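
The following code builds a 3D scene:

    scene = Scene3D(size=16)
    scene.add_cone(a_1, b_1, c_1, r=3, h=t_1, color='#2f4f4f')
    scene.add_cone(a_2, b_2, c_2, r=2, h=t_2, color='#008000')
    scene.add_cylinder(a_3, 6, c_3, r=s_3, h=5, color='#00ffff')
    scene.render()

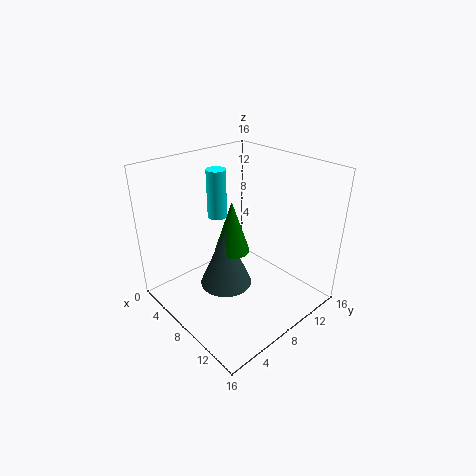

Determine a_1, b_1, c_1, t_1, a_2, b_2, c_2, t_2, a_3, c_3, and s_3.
a_1 = 7; b_1 = 7; c_1 = 2; t_1 = 7; a_2 = 7; b_2 = 8; c_2 = 6; t_2 = 6; a_3 = 7; c_3 = 11; s_3 = 1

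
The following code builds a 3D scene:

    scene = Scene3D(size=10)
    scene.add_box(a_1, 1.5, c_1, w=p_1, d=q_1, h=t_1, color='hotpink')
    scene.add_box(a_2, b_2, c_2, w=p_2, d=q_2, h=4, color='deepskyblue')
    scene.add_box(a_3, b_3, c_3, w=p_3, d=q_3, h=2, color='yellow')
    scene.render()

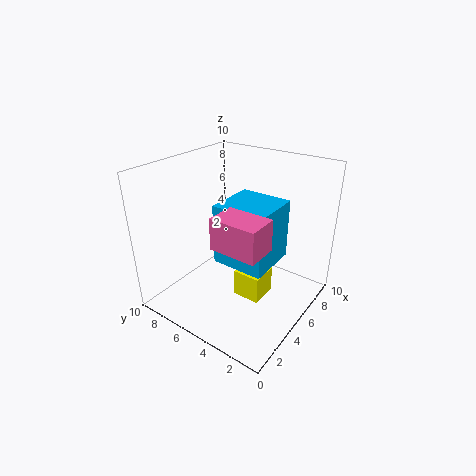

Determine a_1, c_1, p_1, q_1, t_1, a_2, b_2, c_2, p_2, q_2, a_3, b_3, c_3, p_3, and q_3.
a_1 = 1.5, c_1 = 6, p_1 = 2, q_1 = 3, t_1 = 2, a_2 = 3, b_2 = 2, c_2 = 4, p_2 = 3.5, q_2 = 3.5, a_3 = 4.5, b_3 = 3, c_3 = 0.5, p_3 = 2, q_3 = 2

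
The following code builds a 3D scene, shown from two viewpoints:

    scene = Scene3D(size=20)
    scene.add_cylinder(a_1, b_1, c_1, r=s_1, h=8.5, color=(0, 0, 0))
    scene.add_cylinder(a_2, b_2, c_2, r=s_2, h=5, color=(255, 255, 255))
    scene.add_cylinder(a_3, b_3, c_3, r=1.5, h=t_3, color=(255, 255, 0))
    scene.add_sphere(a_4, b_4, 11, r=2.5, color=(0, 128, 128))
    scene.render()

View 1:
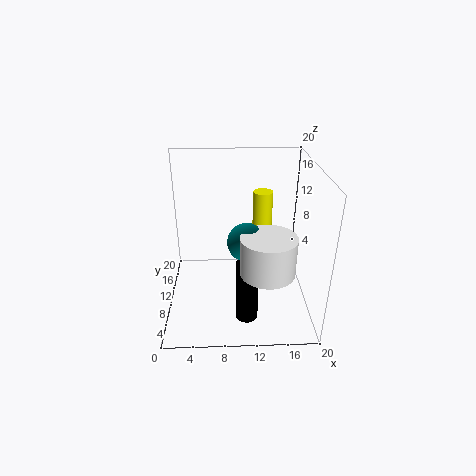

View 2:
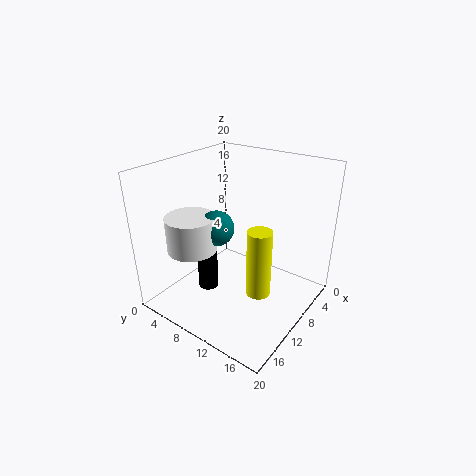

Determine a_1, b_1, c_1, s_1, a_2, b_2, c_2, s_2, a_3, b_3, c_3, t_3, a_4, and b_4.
a_1 = 11
b_1 = 5
c_1 = 0.5
s_1 = 1.5
a_2 = 13.5
b_2 = 4.5
c_2 = 8
s_2 = 3.5
a_3 = 14
b_3 = 16
c_3 = 6
t_3 = 8.5
a_4 = 11
b_4 = 7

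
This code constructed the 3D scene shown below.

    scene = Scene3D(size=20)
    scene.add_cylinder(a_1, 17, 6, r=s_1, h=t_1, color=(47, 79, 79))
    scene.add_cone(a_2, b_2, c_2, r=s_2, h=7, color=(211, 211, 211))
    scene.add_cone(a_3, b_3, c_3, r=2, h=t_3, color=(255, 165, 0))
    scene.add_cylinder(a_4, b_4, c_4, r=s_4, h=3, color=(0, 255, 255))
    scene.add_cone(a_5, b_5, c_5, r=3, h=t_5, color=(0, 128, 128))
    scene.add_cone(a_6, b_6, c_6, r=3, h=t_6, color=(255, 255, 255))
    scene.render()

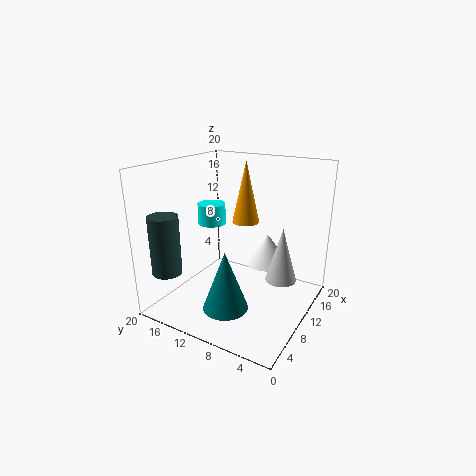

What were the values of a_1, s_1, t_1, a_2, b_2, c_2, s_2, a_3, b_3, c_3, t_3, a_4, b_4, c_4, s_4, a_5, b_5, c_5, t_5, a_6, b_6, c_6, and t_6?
a_1 = 3, s_1 = 2, t_1 = 8, a_2 = 9, b_2 = 3, c_2 = 6, s_2 = 2, a_3 = 14, b_3 = 11, c_3 = 11, t_3 = 9, a_4 = 11, b_4 = 15, c_4 = 11, s_4 = 2, a_5 = 5, b_5 = 9, c_5 = 2, t_5 = 8, a_6 = 11, b_6 = 6, c_6 = 7, t_6 = 4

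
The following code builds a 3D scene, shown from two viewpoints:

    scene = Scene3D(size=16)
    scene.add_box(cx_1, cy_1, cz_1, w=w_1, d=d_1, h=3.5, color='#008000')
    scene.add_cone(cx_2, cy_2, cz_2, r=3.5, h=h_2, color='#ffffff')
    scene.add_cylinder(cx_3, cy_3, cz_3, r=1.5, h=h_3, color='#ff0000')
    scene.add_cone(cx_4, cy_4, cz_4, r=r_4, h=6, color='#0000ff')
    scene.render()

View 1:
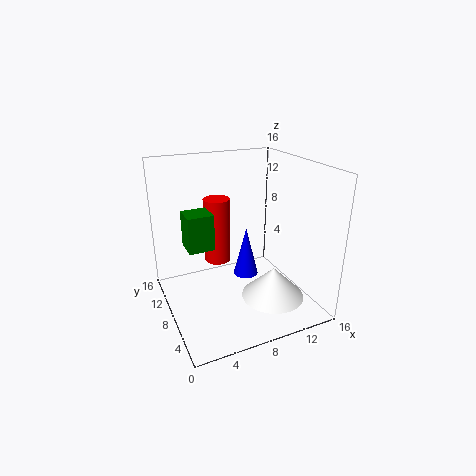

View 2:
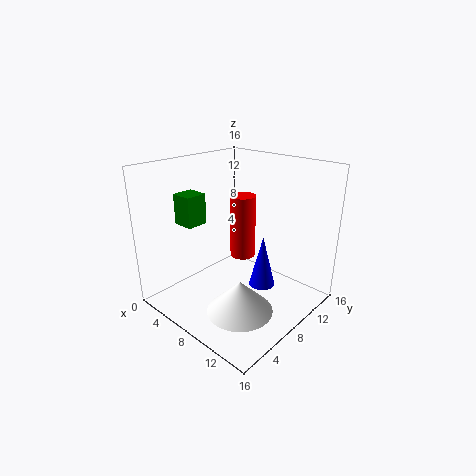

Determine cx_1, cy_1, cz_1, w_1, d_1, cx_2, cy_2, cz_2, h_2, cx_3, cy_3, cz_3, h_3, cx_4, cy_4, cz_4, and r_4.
cx_1 = 1.5, cy_1 = 4.5, cz_1 = 9, w_1 = 2.5, d_1 = 2.5, cx_2 = 11, cy_2 = 5, cz_2 = 1.5, h_2 = 3.5, cx_3 = 6.5, cy_3 = 10.5, cz_3 = 4.5, h_3 = 7.5, cx_4 = 10, cy_4 = 10, cz_4 = 2, r_4 = 1.5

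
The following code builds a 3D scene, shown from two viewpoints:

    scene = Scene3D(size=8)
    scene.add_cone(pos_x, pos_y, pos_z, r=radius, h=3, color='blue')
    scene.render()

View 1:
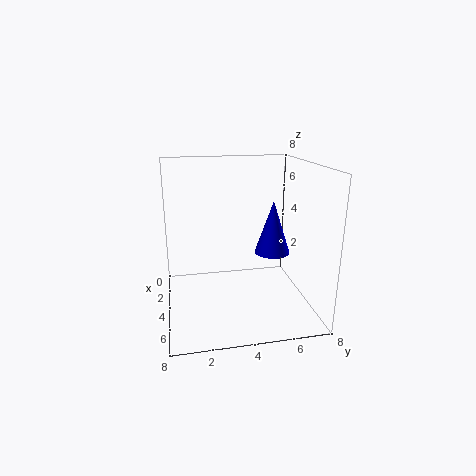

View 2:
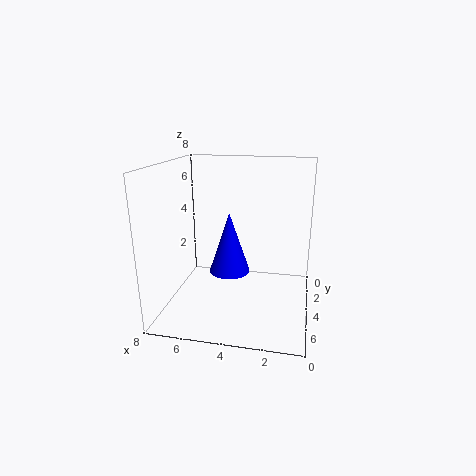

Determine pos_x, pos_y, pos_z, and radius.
pos_x = 4, pos_y = 6, pos_z = 3, radius = 1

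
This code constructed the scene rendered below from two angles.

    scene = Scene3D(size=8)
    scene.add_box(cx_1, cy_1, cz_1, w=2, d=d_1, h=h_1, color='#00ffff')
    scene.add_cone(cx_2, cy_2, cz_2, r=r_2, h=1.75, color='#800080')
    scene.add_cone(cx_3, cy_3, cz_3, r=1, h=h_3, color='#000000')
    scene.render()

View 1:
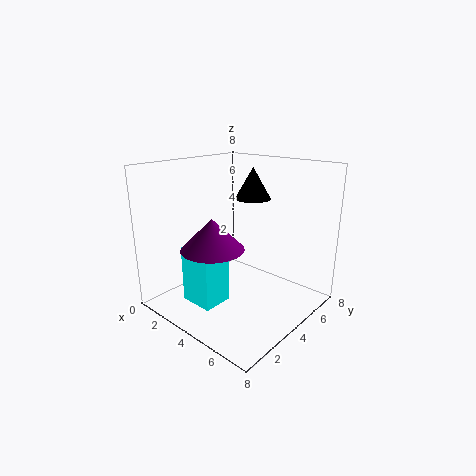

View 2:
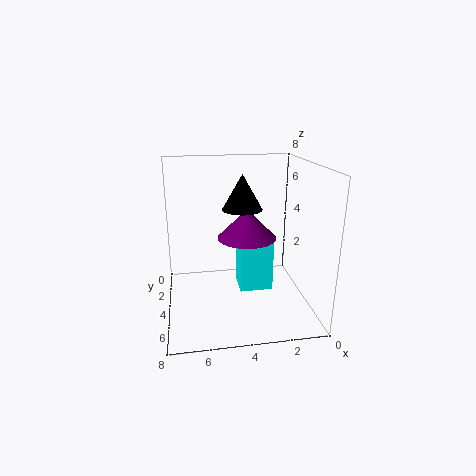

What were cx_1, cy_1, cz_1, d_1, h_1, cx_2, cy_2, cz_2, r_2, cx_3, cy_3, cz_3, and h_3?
cx_1 = 1.75; cy_1 = 1.75; cz_1 = 0.25; d_1 = 1.75; h_1 = 3.25; cx_2 = 3.25; cy_2 = 2.75; cz_2 = 3.5; r_2 = 1.75; cx_3 = 4; cy_3 = 5.25; cz_3 = 6; h_3 = 1.75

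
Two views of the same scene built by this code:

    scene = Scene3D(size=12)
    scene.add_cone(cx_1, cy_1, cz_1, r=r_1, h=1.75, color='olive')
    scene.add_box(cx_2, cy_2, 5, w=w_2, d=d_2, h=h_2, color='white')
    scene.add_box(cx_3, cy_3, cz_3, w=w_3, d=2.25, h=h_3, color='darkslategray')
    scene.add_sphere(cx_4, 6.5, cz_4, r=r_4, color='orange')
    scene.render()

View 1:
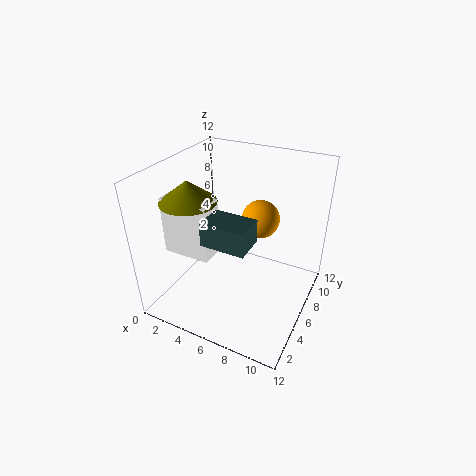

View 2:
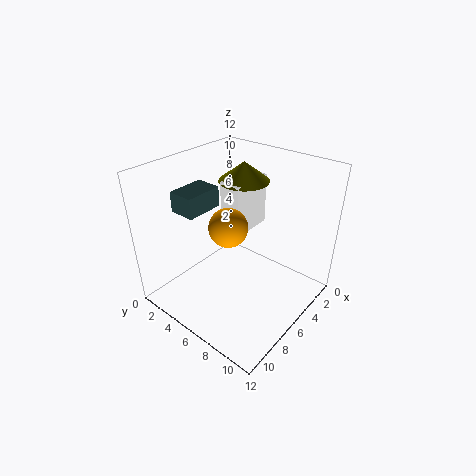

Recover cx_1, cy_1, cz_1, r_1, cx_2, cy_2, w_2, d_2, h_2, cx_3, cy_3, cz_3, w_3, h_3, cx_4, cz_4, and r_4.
cx_1 = 2.75
cy_1 = 4
cz_1 = 9.5
r_1 = 2.25
cx_2 = 0.75
cy_2 = 3
w_2 = 4
d_2 = 2
h_2 = 4.75
cx_3 = 5.5
cy_3 = 1.25
cz_3 = 8
w_3 = 3.25
h_3 = 1.75
cx_4 = 7.75
cz_4 = 8
r_4 = 1.5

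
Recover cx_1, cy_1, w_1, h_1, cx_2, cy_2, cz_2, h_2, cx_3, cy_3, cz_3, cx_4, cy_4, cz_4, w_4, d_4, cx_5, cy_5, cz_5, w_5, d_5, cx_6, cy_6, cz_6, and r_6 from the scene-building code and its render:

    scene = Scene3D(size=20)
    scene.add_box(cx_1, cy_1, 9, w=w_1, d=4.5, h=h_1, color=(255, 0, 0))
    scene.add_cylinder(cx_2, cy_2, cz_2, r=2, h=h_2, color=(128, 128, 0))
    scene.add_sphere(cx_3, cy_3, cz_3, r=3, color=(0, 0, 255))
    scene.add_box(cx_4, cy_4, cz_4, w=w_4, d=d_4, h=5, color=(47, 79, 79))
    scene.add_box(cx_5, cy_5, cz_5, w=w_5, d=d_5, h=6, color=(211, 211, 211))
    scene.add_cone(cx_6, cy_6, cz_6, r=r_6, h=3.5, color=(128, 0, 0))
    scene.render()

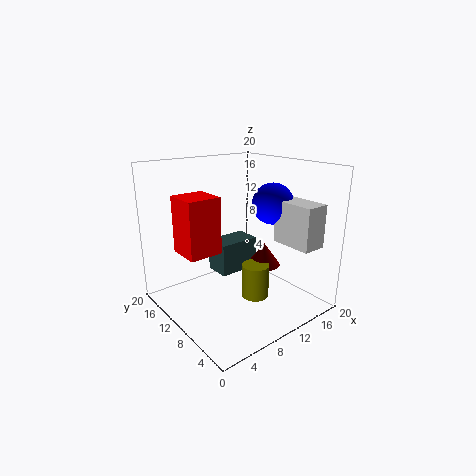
cx_1 = 2, cy_1 = 9, w_1 = 4.5, h_1 = 7.5, cx_2 = 12.5, cy_2 = 9, cz_2 = 0.5, h_2 = 5, cx_3 = 16, cy_3 = 9.5, cz_3 = 14, cx_4 = 10, cy_4 = 13.5, cz_4 = 2.5, w_4 = 6.5, d_4 = 4, cx_5 = 15, cy_5 = 2, cz_5 = 9, w_5 = 3.5, d_5 = 6, cx_6 = 15, cy_6 = 10, cz_6 = 4.5, r_6 = 2.5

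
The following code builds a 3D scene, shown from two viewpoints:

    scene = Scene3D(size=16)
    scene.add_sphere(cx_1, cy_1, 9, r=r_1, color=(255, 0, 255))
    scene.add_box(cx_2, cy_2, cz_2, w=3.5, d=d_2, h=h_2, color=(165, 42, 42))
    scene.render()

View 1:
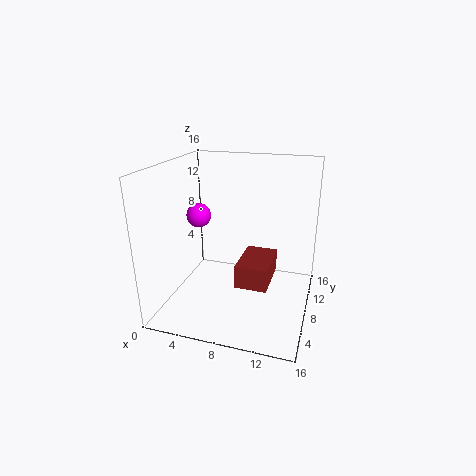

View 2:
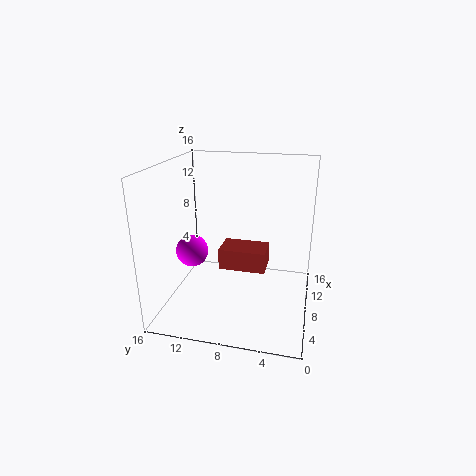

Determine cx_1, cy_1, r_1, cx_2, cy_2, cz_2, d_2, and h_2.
cx_1 = 2; cy_1 = 11; r_1 = 1.5; cx_2 = 8.5; cy_2 = 5; cz_2 = 3.5; d_2 = 5.5; h_2 = 2.5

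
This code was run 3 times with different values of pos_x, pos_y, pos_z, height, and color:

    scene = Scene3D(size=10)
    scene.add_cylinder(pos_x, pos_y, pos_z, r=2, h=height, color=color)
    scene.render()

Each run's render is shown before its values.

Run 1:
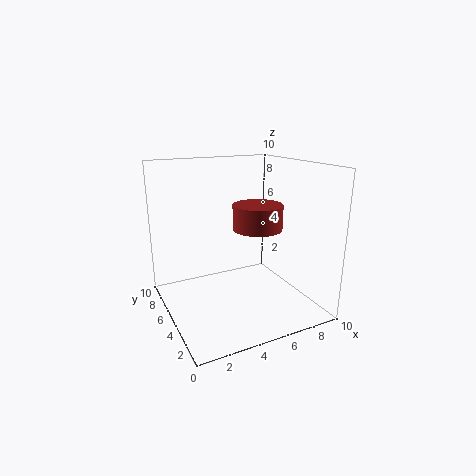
pos_x = 8
pos_y = 7.5
pos_z = 4.5
height = 2
color = 'brown'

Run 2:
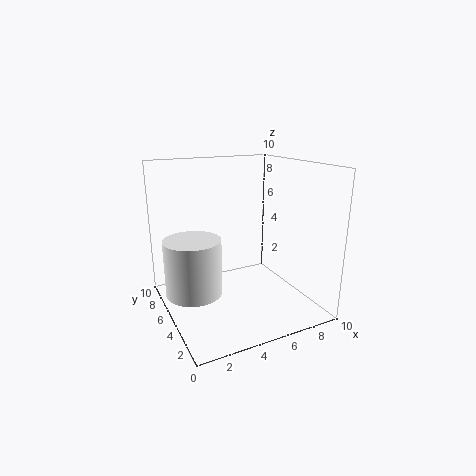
pos_x = 2
pos_y = 6
pos_z = 1
height = 4
color = 'white'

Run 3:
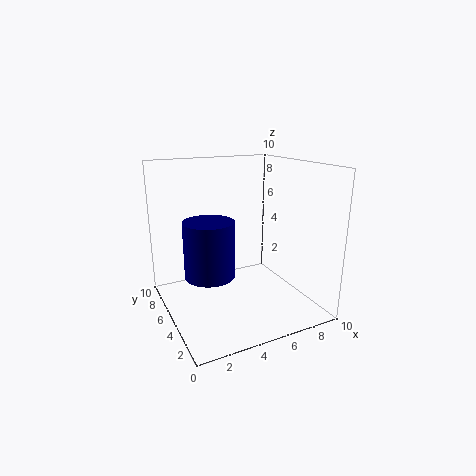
pos_x = 4
pos_y = 8
pos_z = 1
height = 4.5
color = 'navy'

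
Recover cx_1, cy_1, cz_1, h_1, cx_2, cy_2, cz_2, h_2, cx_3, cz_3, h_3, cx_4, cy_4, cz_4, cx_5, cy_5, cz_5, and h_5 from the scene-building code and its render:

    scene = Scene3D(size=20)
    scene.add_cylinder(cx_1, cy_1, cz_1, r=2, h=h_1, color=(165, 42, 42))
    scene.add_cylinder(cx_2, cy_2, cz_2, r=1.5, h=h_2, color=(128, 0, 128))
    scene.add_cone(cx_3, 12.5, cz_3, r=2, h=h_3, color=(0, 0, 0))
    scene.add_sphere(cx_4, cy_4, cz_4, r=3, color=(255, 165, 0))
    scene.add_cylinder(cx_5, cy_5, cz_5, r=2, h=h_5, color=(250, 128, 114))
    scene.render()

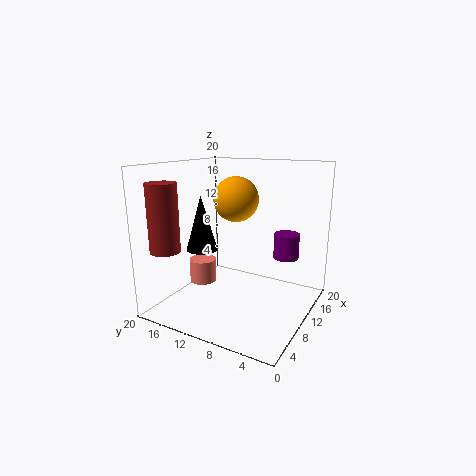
cx_1 = 3; cy_1 = 17; cz_1 = 9; h_1 = 9; cx_2 = 7.5; cy_2 = 2; cz_2 = 9.5; h_2 = 3; cx_3 = 5; cz_3 = 9.5; h_3 = 7; cx_4 = 9.5; cy_4 = 10; cz_4 = 15.5; cx_5 = 10.5; cy_5 = 16.5; cz_5 = 2; h_5 = 3.5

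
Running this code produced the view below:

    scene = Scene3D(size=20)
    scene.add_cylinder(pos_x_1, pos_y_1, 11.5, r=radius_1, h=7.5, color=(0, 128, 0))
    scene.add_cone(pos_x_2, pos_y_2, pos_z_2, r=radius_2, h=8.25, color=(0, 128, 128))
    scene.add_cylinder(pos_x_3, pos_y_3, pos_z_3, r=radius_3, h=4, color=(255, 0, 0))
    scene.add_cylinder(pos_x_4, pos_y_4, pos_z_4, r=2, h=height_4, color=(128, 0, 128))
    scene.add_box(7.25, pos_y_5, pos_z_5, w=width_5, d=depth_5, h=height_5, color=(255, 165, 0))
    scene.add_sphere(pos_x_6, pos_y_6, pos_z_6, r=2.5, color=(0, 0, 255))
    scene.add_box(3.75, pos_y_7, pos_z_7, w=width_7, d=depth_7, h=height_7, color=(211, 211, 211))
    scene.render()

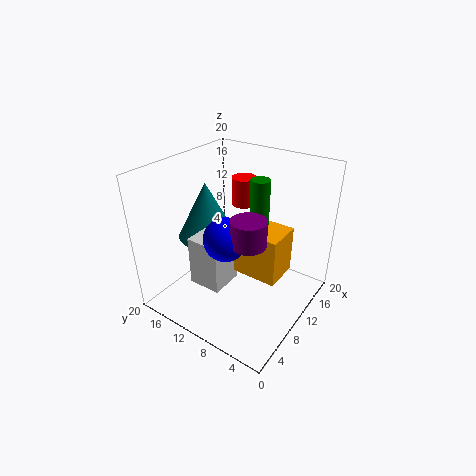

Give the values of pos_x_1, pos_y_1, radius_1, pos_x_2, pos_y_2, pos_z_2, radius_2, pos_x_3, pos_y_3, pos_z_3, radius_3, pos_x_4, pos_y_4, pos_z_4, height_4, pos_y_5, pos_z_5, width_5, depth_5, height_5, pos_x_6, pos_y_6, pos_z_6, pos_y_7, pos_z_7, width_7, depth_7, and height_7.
pos_x_1 = 10.5
pos_y_1 = 7
radius_1 = 1.25
pos_x_2 = 10.25
pos_y_2 = 15.75
pos_z_2 = 8.5
radius_2 = 4.25
pos_x_3 = 14
pos_y_3 = 11.75
pos_z_3 = 13.25
radius_3 = 1.75
pos_x_4 = 3.75
pos_y_4 = 4.25
pos_z_4 = 14.25
height_4 = 3
pos_y_5 = 2.75
pos_z_5 = 6.75
width_5 = 4.75
depth_5 = 6
height_5 = 6.25
pos_x_6 = 3.25
pos_y_6 = 7
pos_z_6 = 14.25
pos_y_7 = 9
pos_z_7 = 5
width_7 = 4.5
depth_7 = 4.5
height_7 = 6.75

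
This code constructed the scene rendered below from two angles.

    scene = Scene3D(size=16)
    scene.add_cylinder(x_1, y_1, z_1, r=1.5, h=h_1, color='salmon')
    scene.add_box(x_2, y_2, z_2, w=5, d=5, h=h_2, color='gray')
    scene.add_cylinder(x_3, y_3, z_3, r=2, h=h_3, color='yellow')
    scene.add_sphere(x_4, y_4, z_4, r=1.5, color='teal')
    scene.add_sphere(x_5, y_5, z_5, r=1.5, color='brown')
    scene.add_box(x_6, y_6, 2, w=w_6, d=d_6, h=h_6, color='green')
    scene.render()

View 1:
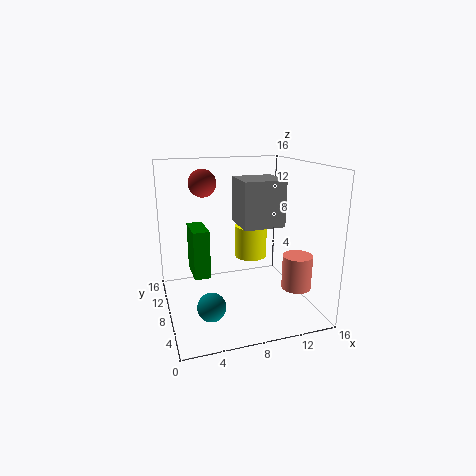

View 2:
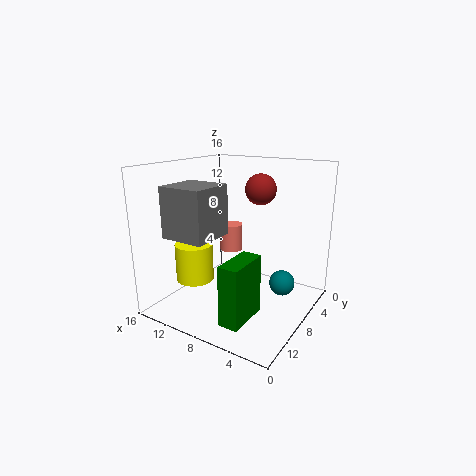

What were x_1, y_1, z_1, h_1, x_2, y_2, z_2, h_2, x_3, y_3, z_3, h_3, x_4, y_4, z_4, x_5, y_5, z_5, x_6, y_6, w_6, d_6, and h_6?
x_1 = 12.5, y_1 = 2.5, z_1 = 4, h_1 = 3.5, x_2 = 9, y_2 = 8.5, z_2 = 8.5, h_2 = 5.5, x_3 = 11, y_3 = 12, z_3 = 4, h_3 = 4, x_4 = 4, y_4 = 4.5, z_4 = 2, x_5 = 4.5, y_5 = 9.5, z_5 = 14, x_6 = 3.5, y_6 = 11, w_6 = 2, d_6 = 4.5, h_6 = 6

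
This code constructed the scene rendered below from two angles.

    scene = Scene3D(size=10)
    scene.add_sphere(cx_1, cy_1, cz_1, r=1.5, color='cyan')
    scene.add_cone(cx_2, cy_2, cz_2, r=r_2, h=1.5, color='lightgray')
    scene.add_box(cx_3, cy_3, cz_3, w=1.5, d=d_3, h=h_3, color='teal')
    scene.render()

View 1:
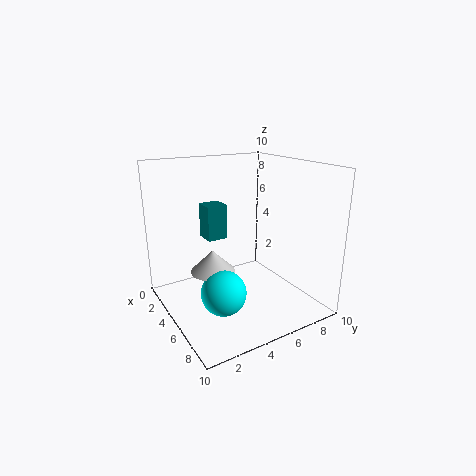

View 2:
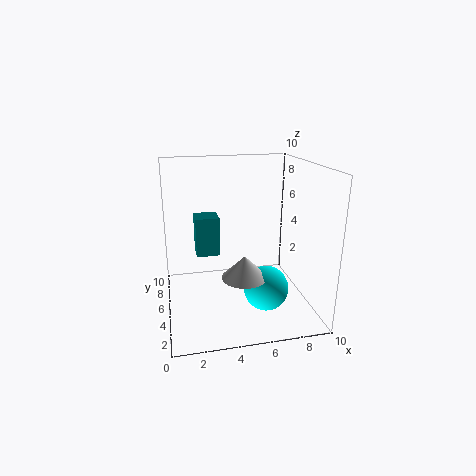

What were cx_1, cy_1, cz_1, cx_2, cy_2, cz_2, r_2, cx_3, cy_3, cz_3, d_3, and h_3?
cx_1 = 6.5; cy_1 = 3; cz_1 = 2; cx_2 = 5; cy_2 = 3; cz_2 = 3; r_2 = 1.5; cx_3 = 2; cy_3 = 3.5; cz_3 = 4.5; d_3 = 1.5; h_3 = 2.5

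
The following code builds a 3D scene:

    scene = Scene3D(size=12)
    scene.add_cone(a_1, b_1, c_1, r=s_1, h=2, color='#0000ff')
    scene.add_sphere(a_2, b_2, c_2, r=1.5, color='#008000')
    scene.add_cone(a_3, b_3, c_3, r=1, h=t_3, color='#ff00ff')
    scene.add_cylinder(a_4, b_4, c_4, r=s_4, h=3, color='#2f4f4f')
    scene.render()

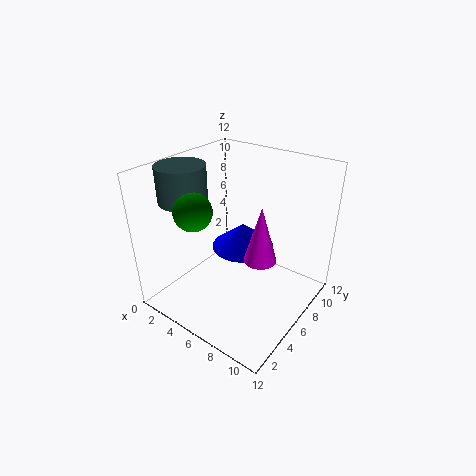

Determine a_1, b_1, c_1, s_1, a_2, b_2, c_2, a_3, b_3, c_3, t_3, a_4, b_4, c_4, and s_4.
a_1 = 6.5, b_1 = 6, c_1 = 5.5, s_1 = 2.5, a_2 = 4, b_2 = 3, c_2 = 9, a_3 = 11, b_3 = 1.5, c_3 = 8.5, t_3 = 3.5, a_4 = 2, b_4 = 4, c_4 = 9, s_4 = 2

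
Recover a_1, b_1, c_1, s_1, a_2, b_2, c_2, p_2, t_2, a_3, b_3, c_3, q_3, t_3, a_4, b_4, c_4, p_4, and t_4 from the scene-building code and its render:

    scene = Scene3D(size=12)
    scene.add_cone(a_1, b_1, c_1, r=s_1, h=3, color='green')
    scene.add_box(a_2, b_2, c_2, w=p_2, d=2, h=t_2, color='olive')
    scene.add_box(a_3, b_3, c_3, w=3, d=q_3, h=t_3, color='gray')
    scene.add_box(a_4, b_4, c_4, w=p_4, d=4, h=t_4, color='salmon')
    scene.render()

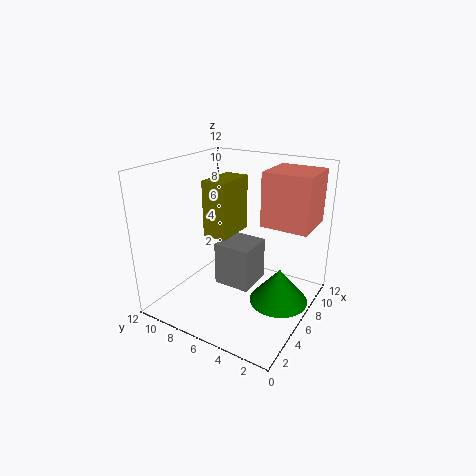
a_1 = 7
b_1 = 2.5
c_1 = 0.5
s_1 = 2.5
a_2 = 4
b_2 = 6
c_2 = 6.5
p_2 = 3.5
t_2 = 4.5
a_3 = 4
b_3 = 4
c_3 = 2.5
q_3 = 3
t_3 = 3.5
a_4 = 7
b_4 = 0.5
c_4 = 7
p_4 = 4
t_4 = 4.5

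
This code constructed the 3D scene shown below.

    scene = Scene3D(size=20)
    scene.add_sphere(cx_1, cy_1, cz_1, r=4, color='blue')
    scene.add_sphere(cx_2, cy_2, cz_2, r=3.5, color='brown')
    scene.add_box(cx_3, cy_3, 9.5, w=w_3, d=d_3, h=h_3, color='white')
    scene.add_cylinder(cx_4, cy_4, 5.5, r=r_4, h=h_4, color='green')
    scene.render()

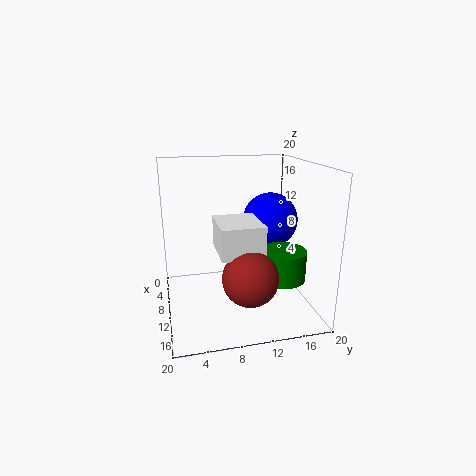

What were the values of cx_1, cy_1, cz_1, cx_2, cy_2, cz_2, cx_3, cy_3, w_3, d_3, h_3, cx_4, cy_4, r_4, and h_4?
cx_1 = 7.5, cy_1 = 15.5, cz_1 = 11.5, cx_2 = 16.5, cy_2 = 10, cz_2 = 7, cx_3 = 10, cy_3 = 6.5, w_3 = 6.5, d_3 = 5.5, h_3 = 4, cx_4 = 14.5, cy_4 = 15, r_4 = 3, h_4 = 4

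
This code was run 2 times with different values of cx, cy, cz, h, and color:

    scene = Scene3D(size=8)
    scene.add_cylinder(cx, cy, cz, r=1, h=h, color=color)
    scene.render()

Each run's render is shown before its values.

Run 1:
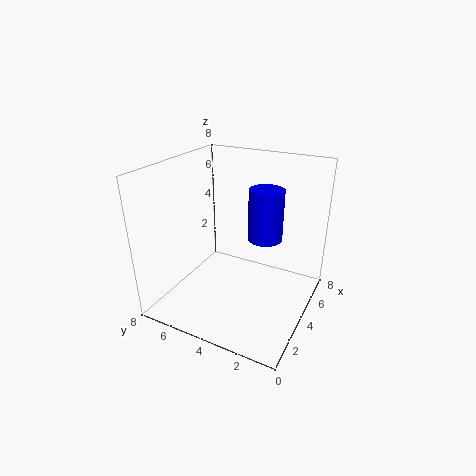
cx = 5.5
cy = 3
cz = 3.5
h = 3
color = 'blue'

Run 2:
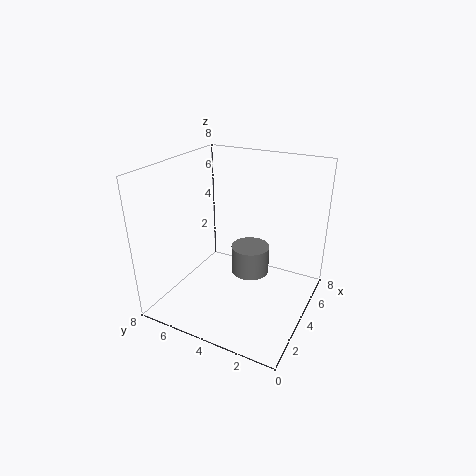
cx = 3.5
cy = 3
cz = 2.5
h = 1.5
color = 'gray'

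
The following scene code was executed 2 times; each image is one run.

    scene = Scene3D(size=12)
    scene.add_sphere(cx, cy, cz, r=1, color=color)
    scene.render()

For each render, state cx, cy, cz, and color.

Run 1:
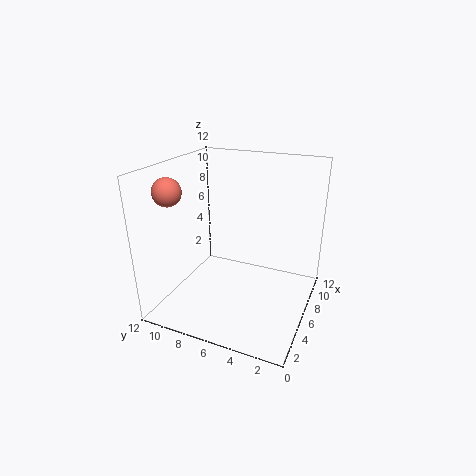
cx = 1
cy = 9
cz = 11
color = 'salmon'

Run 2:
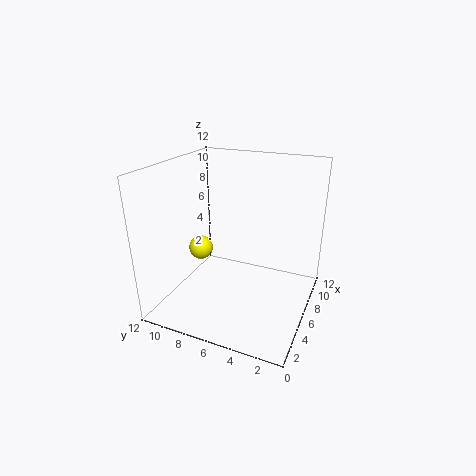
cx = 5
cy = 9
cz = 5
color = 'yellow'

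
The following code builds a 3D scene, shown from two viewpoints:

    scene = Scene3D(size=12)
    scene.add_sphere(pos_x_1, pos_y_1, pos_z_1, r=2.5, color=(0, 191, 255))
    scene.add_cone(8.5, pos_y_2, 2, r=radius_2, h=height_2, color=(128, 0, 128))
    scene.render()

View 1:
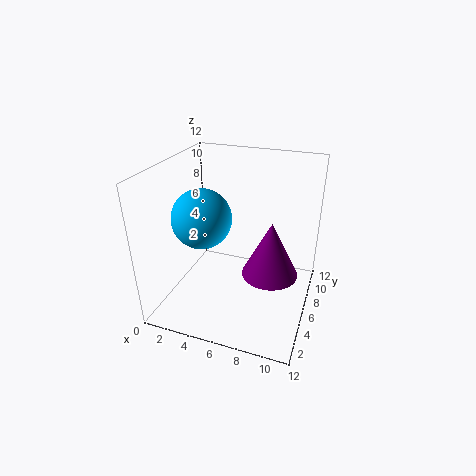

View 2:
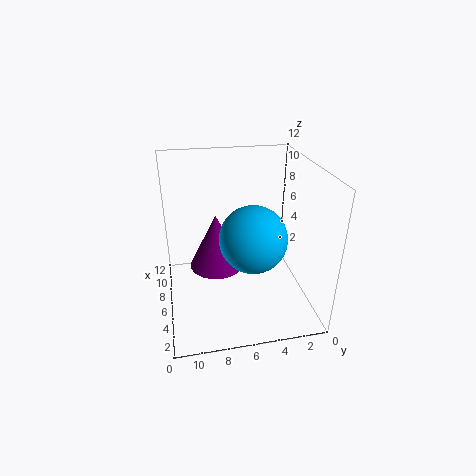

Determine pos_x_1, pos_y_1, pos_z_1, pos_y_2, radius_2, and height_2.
pos_x_1 = 3; pos_y_1 = 5.5; pos_z_1 = 7.5; pos_y_2 = 7.5; radius_2 = 2.5; height_2 = 5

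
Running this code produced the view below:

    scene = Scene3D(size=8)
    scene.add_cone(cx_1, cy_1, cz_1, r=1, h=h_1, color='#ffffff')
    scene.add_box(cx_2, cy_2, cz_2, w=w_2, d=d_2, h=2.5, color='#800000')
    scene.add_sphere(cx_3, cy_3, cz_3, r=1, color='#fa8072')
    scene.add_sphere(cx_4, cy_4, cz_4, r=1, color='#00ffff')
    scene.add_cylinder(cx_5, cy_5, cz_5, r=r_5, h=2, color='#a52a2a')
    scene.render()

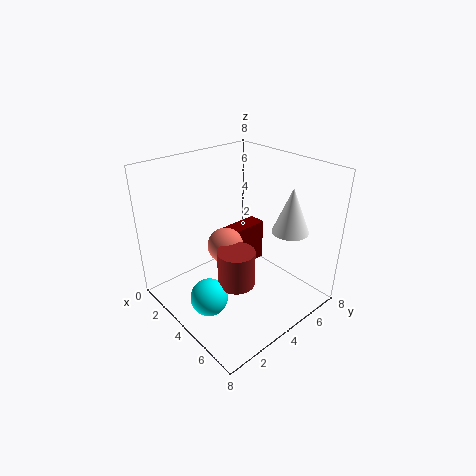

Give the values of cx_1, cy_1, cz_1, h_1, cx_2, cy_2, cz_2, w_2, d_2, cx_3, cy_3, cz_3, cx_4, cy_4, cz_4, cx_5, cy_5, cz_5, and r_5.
cx_1 = 6, cy_1 = 6, cz_1 = 4.5, h_1 = 2.5, cx_2 = 2.5, cy_2 = 4, cz_2 = 1.5, w_2 = 1, d_2 = 2.5, cx_3 = 3.5, cy_3 = 3.5, cz_3 = 3.5, cx_4 = 4.5, cy_4 = 1.5, cz_4 = 1.5, cx_5 = 5, cy_5 = 3, cz_5 = 2, r_5 = 1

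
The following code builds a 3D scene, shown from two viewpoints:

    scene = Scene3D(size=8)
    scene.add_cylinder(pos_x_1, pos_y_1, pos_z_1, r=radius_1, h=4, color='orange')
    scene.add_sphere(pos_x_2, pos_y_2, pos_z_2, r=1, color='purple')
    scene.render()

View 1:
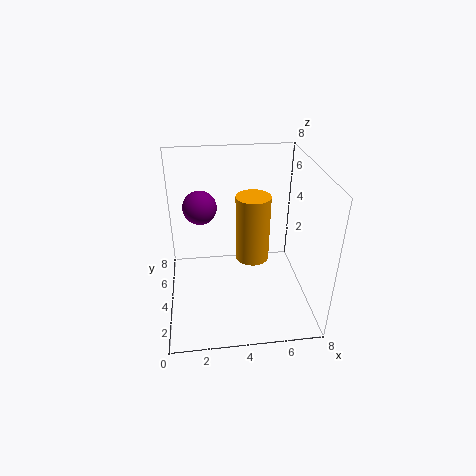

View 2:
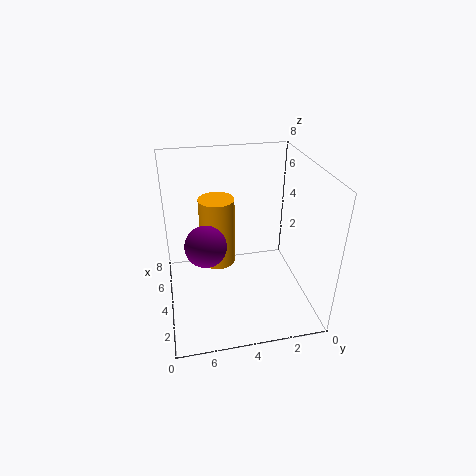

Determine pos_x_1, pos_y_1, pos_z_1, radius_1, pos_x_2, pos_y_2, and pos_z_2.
pos_x_1 = 5; pos_y_1 = 5; pos_z_1 = 2; radius_1 = 1; pos_x_2 = 2; pos_y_2 = 6; pos_z_2 = 5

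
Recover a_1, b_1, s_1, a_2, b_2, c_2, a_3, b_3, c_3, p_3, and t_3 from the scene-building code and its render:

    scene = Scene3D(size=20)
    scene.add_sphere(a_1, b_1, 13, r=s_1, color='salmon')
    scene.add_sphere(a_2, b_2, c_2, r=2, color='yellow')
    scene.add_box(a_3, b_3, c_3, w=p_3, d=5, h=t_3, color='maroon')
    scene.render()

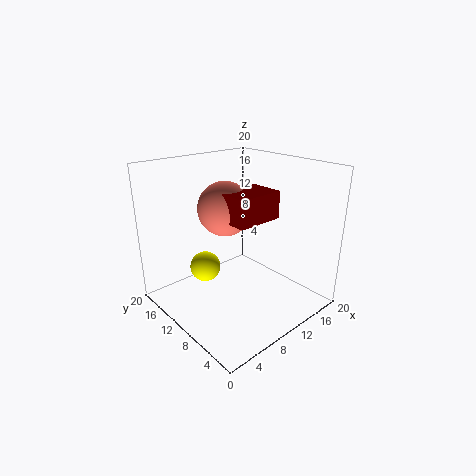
a_1 = 11, b_1 = 14, s_1 = 4, a_2 = 5, b_2 = 11, c_2 = 7, a_3 = 9, b_3 = 8, c_3 = 12, p_3 = 7, t_3 = 4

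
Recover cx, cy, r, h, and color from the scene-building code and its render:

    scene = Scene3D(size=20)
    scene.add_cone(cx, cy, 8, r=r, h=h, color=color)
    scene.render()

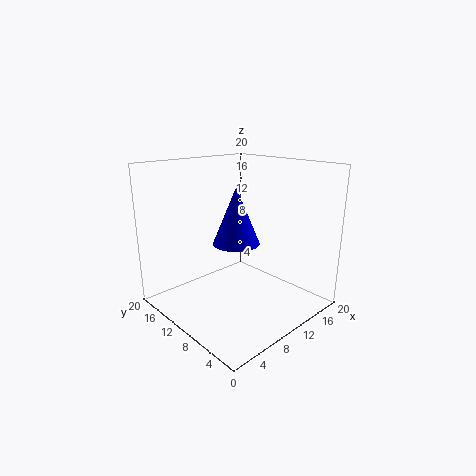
cx = 12
cy = 12.5
r = 3.5
h = 8.5
color = 'blue'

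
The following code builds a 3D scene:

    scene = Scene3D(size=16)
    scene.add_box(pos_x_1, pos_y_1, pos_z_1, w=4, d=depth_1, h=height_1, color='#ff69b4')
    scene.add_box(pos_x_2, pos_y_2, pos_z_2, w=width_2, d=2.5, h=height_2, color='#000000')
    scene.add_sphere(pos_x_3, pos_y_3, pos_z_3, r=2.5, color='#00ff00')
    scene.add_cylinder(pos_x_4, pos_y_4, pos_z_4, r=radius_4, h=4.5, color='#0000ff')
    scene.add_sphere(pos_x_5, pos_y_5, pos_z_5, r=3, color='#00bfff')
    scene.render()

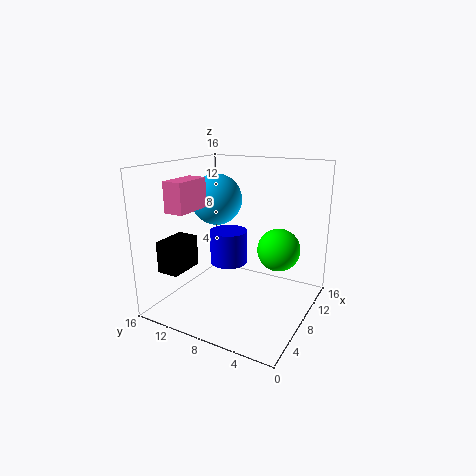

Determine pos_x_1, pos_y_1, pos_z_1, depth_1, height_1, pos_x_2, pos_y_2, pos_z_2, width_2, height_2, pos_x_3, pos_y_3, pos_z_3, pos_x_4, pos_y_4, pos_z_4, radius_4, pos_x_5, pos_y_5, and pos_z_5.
pos_x_1 = 1
pos_y_1 = 10
pos_z_1 = 12
depth_1 = 2
height_1 = 3
pos_x_2 = 2.5
pos_y_2 = 12.5
pos_z_2 = 4.5
width_2 = 4
height_2 = 3.5
pos_x_3 = 11.5
pos_y_3 = 4.5
pos_z_3 = 6
pos_x_4 = 13.5
pos_y_4 = 12.5
pos_z_4 = 2
radius_4 = 2.5
pos_x_5 = 10
pos_y_5 = 12
pos_z_5 = 11.5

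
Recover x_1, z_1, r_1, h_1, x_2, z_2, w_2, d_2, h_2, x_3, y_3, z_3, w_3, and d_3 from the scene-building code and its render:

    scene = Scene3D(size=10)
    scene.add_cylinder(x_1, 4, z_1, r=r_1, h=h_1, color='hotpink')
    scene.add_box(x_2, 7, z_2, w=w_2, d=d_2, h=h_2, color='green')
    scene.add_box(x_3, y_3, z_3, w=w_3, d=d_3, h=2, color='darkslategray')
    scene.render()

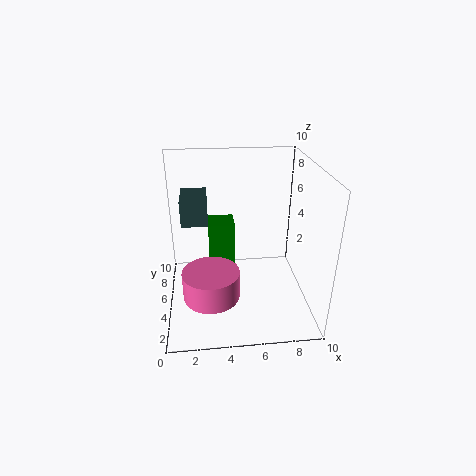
x_1 = 3; z_1 = 1; r_1 = 2; h_1 = 2; x_2 = 3; z_2 = 1; w_2 = 2; d_2 = 2; h_2 = 4; x_3 = 1; y_3 = 7; z_3 = 5; w_3 = 2; d_3 = 3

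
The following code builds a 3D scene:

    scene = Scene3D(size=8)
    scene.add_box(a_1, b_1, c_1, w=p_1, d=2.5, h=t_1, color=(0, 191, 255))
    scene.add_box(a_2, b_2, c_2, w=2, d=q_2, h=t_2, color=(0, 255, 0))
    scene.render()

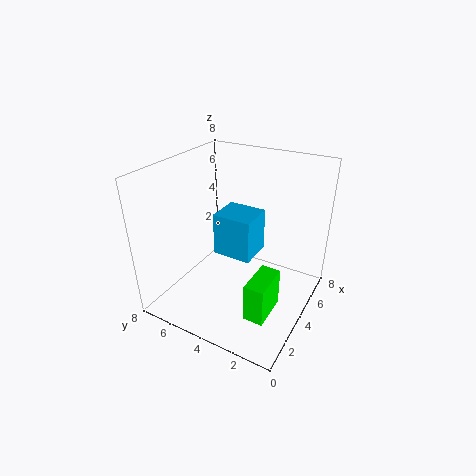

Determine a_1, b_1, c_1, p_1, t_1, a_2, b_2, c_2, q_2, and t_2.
a_1 = 5.25
b_1 = 4
c_1 = 1.5
p_1 = 2.25
t_1 = 2.75
a_2 = 1
b_2 = 1
c_2 = 1.5
q_2 = 1
t_2 = 2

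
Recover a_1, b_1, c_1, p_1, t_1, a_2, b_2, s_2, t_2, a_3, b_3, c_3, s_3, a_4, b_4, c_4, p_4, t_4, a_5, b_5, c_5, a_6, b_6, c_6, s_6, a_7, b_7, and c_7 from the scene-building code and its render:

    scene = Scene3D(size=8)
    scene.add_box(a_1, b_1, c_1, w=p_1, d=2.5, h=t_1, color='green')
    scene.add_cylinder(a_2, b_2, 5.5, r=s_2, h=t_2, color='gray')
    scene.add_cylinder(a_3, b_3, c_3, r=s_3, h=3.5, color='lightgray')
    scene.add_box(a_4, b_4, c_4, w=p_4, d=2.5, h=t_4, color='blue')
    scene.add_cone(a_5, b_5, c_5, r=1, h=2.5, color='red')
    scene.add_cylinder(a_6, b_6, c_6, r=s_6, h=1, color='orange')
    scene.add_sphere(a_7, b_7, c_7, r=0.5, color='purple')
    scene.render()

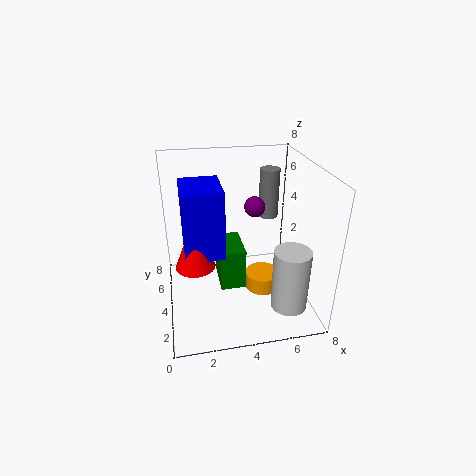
a_1 = 3
b_1 = 4
c_1 = 0.5
p_1 = 1.5
t_1 = 2.5
a_2 = 5.5
b_2 = 3.5
s_2 = 0.5
t_2 = 2.5
a_3 = 6.5
b_3 = 2
c_3 = 0.5
s_3 = 1
a_4 = 1
b_4 = 2
c_4 = 4
p_4 = 2
t_4 = 3.5
a_5 = 1.5
b_5 = 2.5
c_5 = 3.5
a_6 = 5.5
b_6 = 4
c_6 = 0.5
s_6 = 1
a_7 = 4.5
b_7 = 2.5
c_7 = 6.5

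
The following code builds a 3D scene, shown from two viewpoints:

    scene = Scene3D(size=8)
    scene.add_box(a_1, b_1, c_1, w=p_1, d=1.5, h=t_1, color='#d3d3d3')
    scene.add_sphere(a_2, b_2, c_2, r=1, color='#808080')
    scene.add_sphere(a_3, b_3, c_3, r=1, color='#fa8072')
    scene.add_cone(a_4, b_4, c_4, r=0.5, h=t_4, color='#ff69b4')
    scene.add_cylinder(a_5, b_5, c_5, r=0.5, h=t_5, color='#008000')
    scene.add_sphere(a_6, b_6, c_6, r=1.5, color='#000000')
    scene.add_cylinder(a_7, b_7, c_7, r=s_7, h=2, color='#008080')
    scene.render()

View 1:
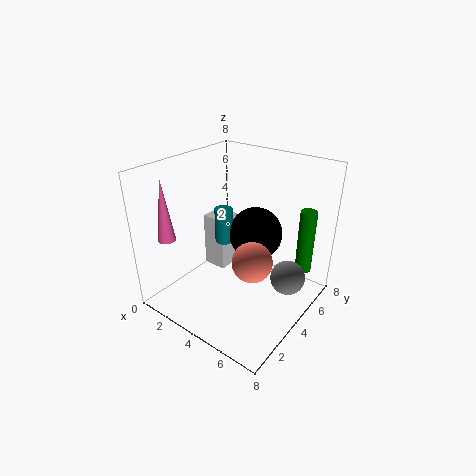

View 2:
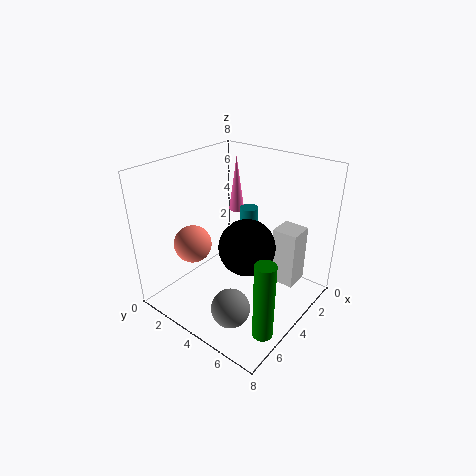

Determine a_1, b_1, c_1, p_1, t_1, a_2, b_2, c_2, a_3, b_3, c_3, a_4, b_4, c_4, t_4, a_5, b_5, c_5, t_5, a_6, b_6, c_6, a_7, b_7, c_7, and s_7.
a_1 = 0.5, b_1 = 5, c_1 = 0.5, p_1 = 1.5, t_1 = 3.5, a_2 = 6.5, b_2 = 5.5, c_2 = 1.5, a_3 = 6, b_3 = 2.5, c_3 = 4, a_4 = 1, b_4 = 1.5, c_4 = 4, t_4 = 3.5, a_5 = 6.5, b_5 = 7.5, c_5 = 1, t_5 = 4, a_6 = 4.5, b_6 = 5, c_6 = 4, a_7 = 3, b_7 = 4, c_7 = 3.5, s_7 = 0.5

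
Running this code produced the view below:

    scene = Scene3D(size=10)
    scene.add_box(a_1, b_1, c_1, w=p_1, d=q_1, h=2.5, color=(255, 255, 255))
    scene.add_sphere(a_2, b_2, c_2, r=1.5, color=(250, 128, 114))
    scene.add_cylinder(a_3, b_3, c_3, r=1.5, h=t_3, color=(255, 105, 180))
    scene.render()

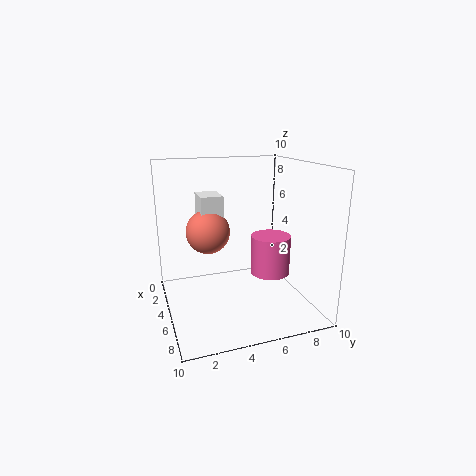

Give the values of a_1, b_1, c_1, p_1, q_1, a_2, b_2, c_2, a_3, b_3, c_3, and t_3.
a_1 = 3, b_1 = 2.5, c_1 = 5.5, p_1 = 2, q_1 = 1.5, a_2 = 4.5, b_2 = 3, c_2 = 5.5, a_3 = 4, b_3 = 8, c_3 = 1.5, t_3 = 3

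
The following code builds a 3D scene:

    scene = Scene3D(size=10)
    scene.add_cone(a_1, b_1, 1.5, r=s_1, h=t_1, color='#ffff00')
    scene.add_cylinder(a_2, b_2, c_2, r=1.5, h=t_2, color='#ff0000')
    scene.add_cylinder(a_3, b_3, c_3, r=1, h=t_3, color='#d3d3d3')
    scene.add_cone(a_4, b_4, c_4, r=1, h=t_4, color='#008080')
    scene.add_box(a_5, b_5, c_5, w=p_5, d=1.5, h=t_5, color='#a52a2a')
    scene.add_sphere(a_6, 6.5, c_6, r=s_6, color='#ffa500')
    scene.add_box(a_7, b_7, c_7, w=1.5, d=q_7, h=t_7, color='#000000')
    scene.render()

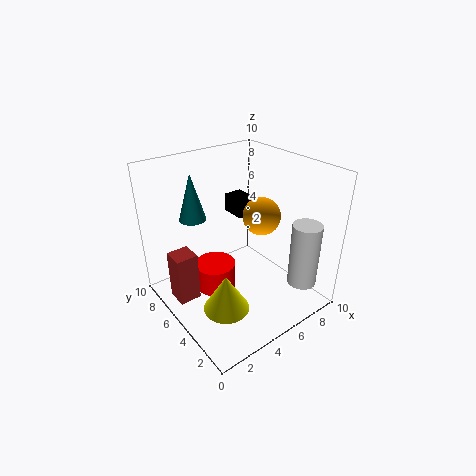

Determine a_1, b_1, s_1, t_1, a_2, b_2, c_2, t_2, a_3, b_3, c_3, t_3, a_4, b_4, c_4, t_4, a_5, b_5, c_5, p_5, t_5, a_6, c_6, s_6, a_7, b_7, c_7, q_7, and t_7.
a_1 = 2.5, b_1 = 3, s_1 = 1.5, t_1 = 2.5, a_2 = 4, b_2 = 6.5, c_2 = 0.5, t_2 = 2, a_3 = 8, b_3 = 1.5, c_3 = 2, t_3 = 4.5, a_4 = 3.5, b_4 = 8.5, c_4 = 5.5, t_4 = 3.5, a_5 = 0.5, b_5 = 5.5, c_5 = 1, p_5 = 1.5, t_5 = 3.5, a_6 = 8.5, c_6 = 5, s_6 = 1.5, a_7 = 7.5, b_7 = 8, c_7 = 4.5, q_7 = 2, t_7 = 1.5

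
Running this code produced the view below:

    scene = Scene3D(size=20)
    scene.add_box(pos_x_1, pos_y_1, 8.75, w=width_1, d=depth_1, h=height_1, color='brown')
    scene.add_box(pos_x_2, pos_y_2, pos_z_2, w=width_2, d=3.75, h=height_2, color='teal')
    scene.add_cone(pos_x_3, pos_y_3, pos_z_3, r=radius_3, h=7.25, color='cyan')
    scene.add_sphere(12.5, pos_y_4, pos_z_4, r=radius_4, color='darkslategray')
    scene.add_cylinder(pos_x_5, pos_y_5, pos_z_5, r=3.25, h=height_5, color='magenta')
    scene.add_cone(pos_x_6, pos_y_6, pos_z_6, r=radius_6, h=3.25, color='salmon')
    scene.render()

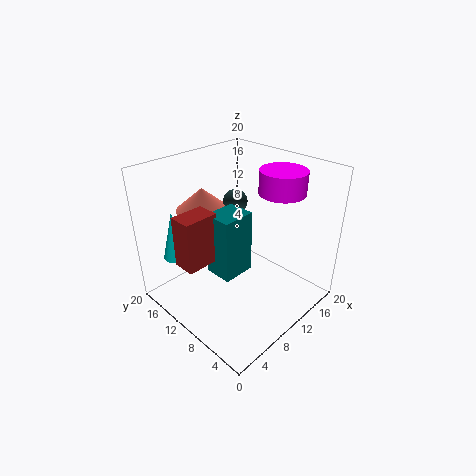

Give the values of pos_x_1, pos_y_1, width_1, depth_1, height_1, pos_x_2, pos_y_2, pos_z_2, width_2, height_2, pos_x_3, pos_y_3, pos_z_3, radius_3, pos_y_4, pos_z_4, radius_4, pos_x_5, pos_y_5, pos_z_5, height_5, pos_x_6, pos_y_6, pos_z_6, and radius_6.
pos_x_1 = 1.25; pos_y_1 = 9.5; width_1 = 4.5; depth_1 = 3; height_1 = 6.75; pos_x_2 = 5.25; pos_y_2 = 7.25; pos_z_2 = 6.5; width_2 = 4.5; height_2 = 8.5; pos_x_3 = 4.5; pos_y_3 = 17.5; pos_z_3 = 6; radius_3 = 1.75; pos_y_4 = 13; pos_z_4 = 13.75; radius_4 = 1.75; pos_x_5 = 15.75; pos_y_5 = 7.25; pos_z_5 = 15.75; height_5 = 3.25; pos_x_6 = 8.5; pos_y_6 = 15.5; pos_z_6 = 13; radius_6 = 3.75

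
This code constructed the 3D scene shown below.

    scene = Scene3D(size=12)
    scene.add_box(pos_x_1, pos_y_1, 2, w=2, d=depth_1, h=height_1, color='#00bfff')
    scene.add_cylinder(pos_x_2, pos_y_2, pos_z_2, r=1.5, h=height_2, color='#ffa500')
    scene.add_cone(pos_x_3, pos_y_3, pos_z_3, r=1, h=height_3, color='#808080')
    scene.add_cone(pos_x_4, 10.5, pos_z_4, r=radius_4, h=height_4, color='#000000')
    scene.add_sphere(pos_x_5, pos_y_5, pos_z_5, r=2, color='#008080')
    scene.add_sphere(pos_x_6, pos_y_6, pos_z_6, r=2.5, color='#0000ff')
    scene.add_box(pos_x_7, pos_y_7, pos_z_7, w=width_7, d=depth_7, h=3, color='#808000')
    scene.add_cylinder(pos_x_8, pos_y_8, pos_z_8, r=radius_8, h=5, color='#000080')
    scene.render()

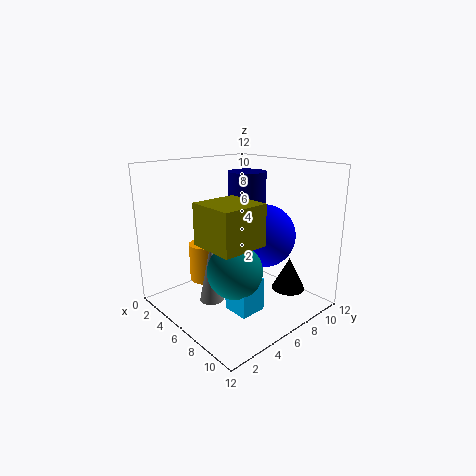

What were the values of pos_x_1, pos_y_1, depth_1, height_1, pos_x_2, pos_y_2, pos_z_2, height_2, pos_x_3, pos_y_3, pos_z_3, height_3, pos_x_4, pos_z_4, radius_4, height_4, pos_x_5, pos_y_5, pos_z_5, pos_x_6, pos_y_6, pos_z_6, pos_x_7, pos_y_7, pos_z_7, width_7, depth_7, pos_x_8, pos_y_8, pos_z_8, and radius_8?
pos_x_1 = 8.5; pos_y_1 = 2.5; depth_1 = 2; height_1 = 2.5; pos_x_2 = 2; pos_y_2 = 5.5; pos_z_2 = 1; height_2 = 3.5; pos_x_3 = 5.5; pos_y_3 = 3.5; pos_z_3 = 1; height_3 = 5; pos_x_4 = 8; pos_z_4 = 0.5; radius_4 = 1.5; height_4 = 3; pos_x_5 = 9; pos_y_5 = 3; pos_z_5 = 5; pos_x_6 = 8; pos_y_6 = 7; pos_z_6 = 6.5; pos_x_7 = 7; pos_y_7 = 1; pos_z_7 = 7; width_7 = 3.5; depth_7 = 3.5; pos_x_8 = 6.5; pos_y_8 = 6.5; pos_z_8 = 6.5; radius_8 = 1.5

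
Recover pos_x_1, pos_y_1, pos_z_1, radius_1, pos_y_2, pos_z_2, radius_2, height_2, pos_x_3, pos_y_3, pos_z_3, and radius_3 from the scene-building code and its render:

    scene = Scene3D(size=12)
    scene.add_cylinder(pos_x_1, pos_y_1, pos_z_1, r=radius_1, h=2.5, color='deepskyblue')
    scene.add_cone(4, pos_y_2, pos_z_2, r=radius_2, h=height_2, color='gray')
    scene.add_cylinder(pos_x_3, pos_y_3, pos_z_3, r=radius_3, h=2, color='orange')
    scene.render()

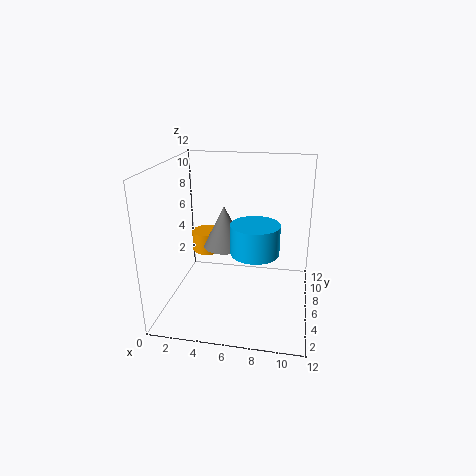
pos_x_1 = 7.5
pos_y_1 = 5.5
pos_z_1 = 5
radius_1 = 2
pos_y_2 = 9.5
pos_z_2 = 3.5
radius_2 = 2
height_2 = 4
pos_x_3 = 2
pos_y_3 = 10.5
pos_z_3 = 2.5
radius_3 = 1.5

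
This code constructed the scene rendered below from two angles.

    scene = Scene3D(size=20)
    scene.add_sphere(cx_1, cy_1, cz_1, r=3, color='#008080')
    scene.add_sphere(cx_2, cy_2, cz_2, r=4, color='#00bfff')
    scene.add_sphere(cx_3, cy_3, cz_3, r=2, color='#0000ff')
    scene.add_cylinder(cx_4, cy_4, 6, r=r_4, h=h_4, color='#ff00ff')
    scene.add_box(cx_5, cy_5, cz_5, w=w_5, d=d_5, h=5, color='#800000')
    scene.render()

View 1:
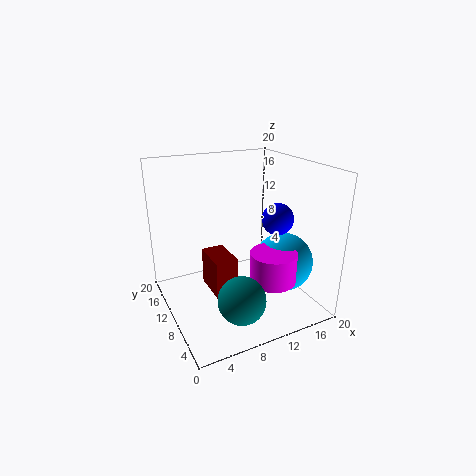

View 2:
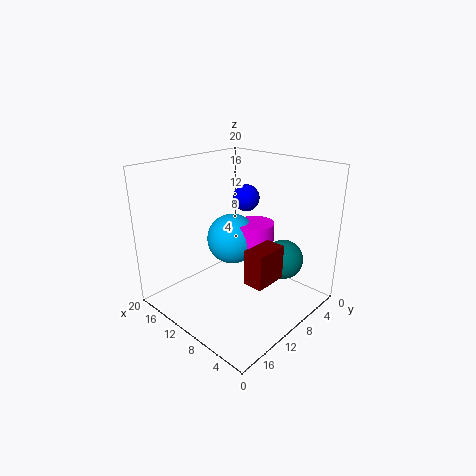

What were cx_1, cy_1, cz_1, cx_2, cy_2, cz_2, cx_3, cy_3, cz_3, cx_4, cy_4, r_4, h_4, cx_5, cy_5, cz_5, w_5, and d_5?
cx_1 = 7, cy_1 = 3, cz_1 = 5, cx_2 = 15, cy_2 = 6, cz_2 = 7, cx_3 = 13, cy_3 = 5, cz_3 = 14, cx_4 = 12, cy_4 = 4, r_4 = 3, h_4 = 4, cx_5 = 5, cy_5 = 6, cz_5 = 4, w_5 = 3, d_5 = 5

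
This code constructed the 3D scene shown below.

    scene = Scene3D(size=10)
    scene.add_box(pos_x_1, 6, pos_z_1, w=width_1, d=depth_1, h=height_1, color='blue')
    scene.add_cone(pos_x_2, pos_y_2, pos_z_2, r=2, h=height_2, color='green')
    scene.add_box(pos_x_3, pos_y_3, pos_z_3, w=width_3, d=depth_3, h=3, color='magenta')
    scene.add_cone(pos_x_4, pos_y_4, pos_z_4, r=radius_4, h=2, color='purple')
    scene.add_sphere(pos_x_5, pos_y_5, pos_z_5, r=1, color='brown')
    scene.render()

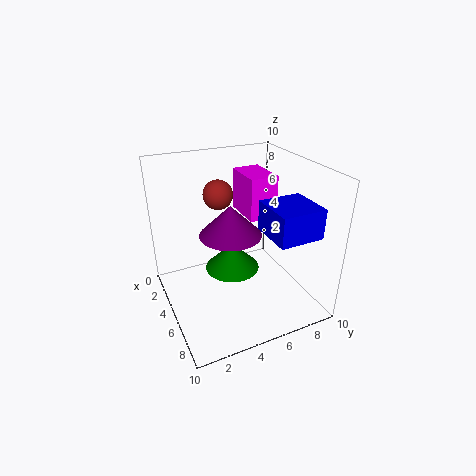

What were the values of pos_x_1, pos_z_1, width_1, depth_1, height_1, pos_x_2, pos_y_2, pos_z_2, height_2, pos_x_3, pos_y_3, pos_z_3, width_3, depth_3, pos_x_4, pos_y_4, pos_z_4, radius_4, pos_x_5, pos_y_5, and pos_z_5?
pos_x_1 = 6; pos_z_1 = 6; width_1 = 3; depth_1 = 3; height_1 = 2; pos_x_2 = 4; pos_y_2 = 5; pos_z_2 = 2; height_2 = 2; pos_x_3 = 2; pos_y_3 = 6; pos_z_3 = 6; width_3 = 3; depth_3 = 2; pos_x_4 = 6; pos_y_4 = 4; pos_z_4 = 6; radius_4 = 2; pos_x_5 = 4; pos_y_5 = 4; pos_z_5 = 8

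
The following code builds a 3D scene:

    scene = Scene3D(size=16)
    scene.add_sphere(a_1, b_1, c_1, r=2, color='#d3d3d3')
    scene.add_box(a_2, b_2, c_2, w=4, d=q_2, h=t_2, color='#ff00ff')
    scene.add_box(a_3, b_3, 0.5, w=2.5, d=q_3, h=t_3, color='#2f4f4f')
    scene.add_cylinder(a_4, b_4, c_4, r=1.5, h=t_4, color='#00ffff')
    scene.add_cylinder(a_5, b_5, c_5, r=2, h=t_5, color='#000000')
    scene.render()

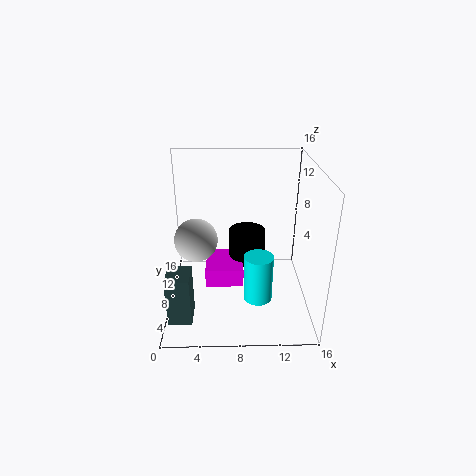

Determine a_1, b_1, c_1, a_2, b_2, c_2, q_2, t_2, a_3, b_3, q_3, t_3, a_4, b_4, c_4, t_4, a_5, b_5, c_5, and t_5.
a_1 = 4
b_1 = 3
c_1 = 10.5
a_2 = 4.5
b_2 = 4.5
c_2 = 4
q_2 = 4.5
t_2 = 2
a_3 = 0.5
b_3 = 2.5
q_3 = 3
t_3 = 5.5
a_4 = 10
b_4 = 4
c_4 = 3
t_4 = 5
a_5 = 9
b_5 = 8
c_5 = 5.5
t_5 = 3.5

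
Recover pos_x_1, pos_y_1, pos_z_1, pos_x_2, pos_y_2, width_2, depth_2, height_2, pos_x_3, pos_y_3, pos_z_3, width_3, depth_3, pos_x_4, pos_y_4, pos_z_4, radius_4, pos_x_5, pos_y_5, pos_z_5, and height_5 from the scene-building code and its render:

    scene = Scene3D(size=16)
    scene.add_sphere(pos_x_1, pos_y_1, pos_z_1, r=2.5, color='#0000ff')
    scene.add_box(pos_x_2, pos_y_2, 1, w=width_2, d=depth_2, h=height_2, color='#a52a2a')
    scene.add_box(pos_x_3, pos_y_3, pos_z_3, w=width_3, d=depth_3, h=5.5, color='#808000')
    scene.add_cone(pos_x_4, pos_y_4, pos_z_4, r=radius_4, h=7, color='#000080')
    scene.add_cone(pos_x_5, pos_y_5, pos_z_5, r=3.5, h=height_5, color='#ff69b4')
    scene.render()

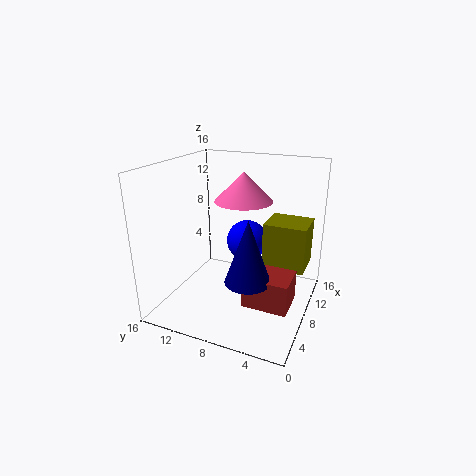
pos_x_1 = 12; pos_y_1 = 8.5; pos_z_1 = 6; pos_x_2 = 5.5; pos_y_2 = 1.5; width_2 = 4; depth_2 = 5; height_2 = 3.5; pos_x_3 = 10.5; pos_y_3 = 1; pos_z_3 = 3.5; width_3 = 4.5; depth_3 = 5; pos_x_4 = 6; pos_y_4 = 6; pos_z_4 = 4; radius_4 = 2.5; pos_x_5 = 12; pos_y_5 = 9; pos_z_5 = 11; height_5 = 3.5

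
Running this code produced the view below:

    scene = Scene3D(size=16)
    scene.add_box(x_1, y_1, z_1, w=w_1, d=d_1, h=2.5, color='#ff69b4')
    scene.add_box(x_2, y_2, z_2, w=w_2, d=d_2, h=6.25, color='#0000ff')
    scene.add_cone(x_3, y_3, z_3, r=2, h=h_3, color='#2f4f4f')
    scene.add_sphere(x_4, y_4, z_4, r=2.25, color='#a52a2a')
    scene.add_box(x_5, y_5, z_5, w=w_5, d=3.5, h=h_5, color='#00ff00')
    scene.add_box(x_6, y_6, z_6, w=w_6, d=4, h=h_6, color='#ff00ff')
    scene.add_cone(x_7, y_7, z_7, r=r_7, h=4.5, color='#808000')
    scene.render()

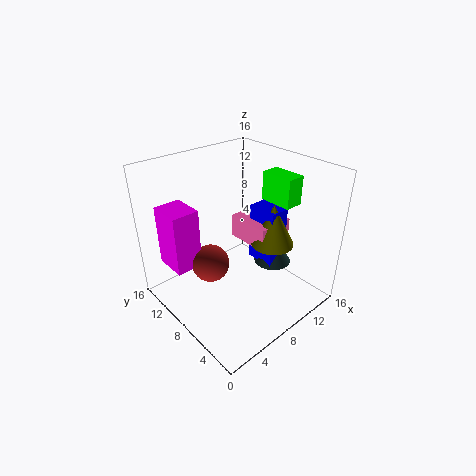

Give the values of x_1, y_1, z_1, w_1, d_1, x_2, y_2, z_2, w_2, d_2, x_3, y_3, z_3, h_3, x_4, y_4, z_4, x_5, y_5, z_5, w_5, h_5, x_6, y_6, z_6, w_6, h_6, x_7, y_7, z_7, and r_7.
x_1 = 8, y_1 = 4.25, z_1 = 8, w_1 = 4, d_1 = 4.75, x_2 = 9, y_2 = 4, z_2 = 5.75, w_2 = 2.25, d_2 = 3.25, x_3 = 10.5, y_3 = 5, z_3 = 5.5, h_3 = 2.75, x_4 = 6.25, y_4 = 11, z_4 = 3.75, x_5 = 10.25, y_5 = 3.25, z_5 = 12.5, w_5 = 2, h_5 = 3, x_6 = 2.25, y_6 = 11.75, z_6 = 3.5, w_6 = 3.25, h_6 = 7.25, x_7 = 9.75, y_7 = 4.5, z_7 = 8.25, r_7 = 2.25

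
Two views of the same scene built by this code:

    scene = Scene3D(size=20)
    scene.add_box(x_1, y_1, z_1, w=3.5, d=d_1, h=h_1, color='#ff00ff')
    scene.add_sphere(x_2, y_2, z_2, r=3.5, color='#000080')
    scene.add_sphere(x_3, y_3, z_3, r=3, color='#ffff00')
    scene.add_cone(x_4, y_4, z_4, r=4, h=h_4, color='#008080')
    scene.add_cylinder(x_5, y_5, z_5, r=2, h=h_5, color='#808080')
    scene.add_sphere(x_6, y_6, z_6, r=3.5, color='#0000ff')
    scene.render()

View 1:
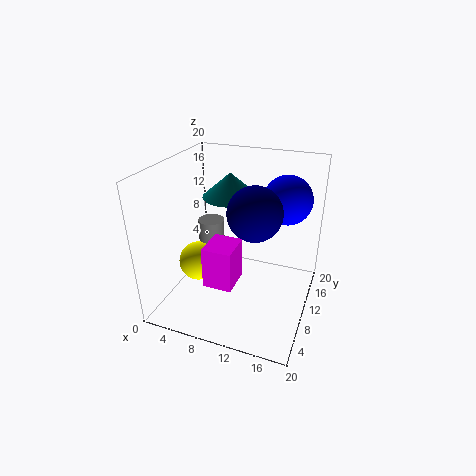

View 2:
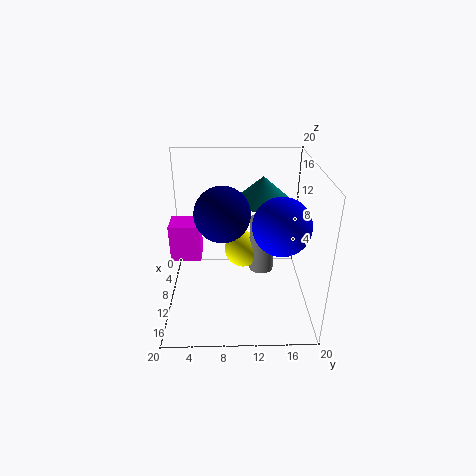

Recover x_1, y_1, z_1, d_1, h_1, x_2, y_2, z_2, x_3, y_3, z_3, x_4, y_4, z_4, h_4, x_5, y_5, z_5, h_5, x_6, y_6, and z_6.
x_1 = 9; y_1 = 1; z_1 = 8; d_1 = 4; h_1 = 5; x_2 = 13; y_2 = 8; z_2 = 15; x_3 = 3; y_3 = 11; z_3 = 4; x_4 = 7.5; y_4 = 13.5; z_4 = 14.5; h_4 = 3.5; x_5 = 4; y_5 = 14; z_5 = 1; h_5 = 9; x_6 = 15.5; y_6 = 15; z_6 = 14.5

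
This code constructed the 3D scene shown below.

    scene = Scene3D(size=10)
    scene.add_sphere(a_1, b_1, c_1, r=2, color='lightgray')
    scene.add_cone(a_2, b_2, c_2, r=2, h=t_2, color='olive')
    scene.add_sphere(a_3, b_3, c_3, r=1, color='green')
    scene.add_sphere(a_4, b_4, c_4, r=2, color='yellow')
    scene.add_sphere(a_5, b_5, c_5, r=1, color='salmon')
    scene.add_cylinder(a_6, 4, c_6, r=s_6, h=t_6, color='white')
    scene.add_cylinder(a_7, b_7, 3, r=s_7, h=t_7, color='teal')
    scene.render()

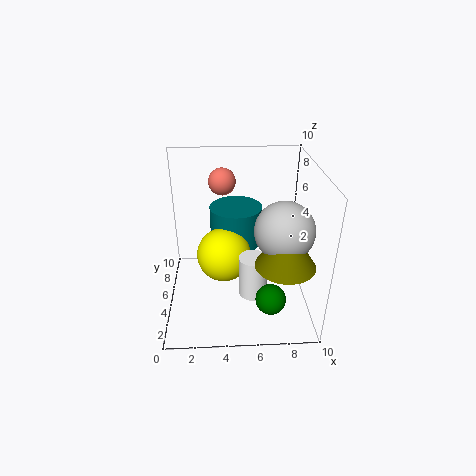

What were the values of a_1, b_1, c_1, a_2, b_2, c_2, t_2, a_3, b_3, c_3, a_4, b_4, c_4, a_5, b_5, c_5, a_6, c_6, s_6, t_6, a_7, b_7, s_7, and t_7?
a_1 = 8; b_1 = 4; c_1 = 6; a_2 = 8; b_2 = 3; c_2 = 4; t_2 = 3; a_3 = 7; b_3 = 2; c_3 = 2; a_4 = 4; b_4 = 6; c_4 = 3; a_5 = 4; b_5 = 8; c_5 = 8; a_6 = 6; c_6 = 1; s_6 = 1; t_6 = 3; a_7 = 5; b_7 = 8; s_7 = 2; t_7 = 3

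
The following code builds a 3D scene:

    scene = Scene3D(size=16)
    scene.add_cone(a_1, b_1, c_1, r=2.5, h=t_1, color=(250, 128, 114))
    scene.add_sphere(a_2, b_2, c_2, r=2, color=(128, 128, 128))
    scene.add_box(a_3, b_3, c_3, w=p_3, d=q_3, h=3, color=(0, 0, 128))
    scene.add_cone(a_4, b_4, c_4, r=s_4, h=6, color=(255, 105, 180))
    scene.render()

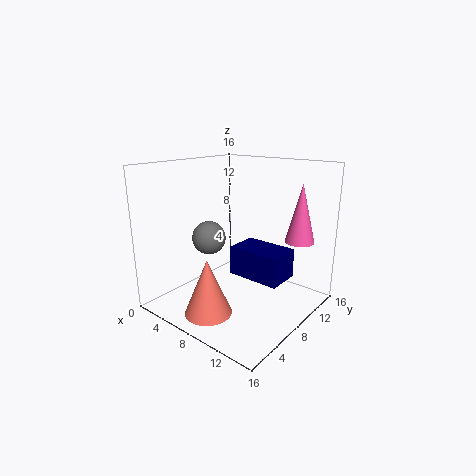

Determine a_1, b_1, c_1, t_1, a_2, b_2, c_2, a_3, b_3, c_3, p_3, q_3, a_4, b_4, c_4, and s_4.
a_1 = 8, b_1 = 3, c_1 = 1, t_1 = 6, a_2 = 3.5, b_2 = 8, c_2 = 7, a_3 = 9, b_3 = 5.5, c_3 = 5, p_3 = 5.5, q_3 = 3.5, a_4 = 14.5, b_4 = 10, c_4 = 8.5, s_4 = 1.5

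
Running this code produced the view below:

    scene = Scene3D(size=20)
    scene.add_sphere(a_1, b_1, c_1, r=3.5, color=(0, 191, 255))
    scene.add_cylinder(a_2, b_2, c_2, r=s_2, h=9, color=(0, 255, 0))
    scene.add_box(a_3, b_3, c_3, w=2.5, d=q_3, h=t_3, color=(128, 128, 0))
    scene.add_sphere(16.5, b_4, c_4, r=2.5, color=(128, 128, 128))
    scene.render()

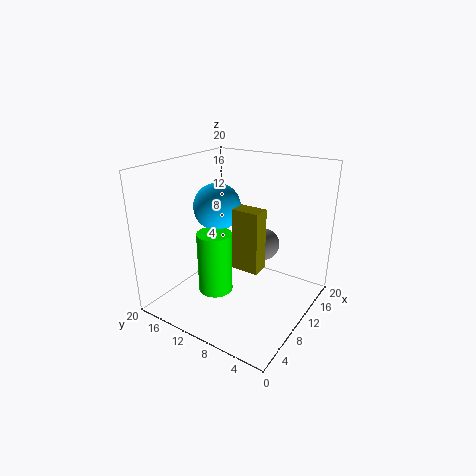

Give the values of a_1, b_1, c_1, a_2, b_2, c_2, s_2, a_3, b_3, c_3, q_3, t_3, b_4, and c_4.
a_1 = 12; b_1 = 15; c_1 = 13; a_2 = 8.5; b_2 = 13; c_2 = 1.5; s_2 = 2.5; a_3 = 10; b_3 = 7; c_3 = 5; q_3 = 4; t_3 = 9; b_4 = 9.5; c_4 = 6.5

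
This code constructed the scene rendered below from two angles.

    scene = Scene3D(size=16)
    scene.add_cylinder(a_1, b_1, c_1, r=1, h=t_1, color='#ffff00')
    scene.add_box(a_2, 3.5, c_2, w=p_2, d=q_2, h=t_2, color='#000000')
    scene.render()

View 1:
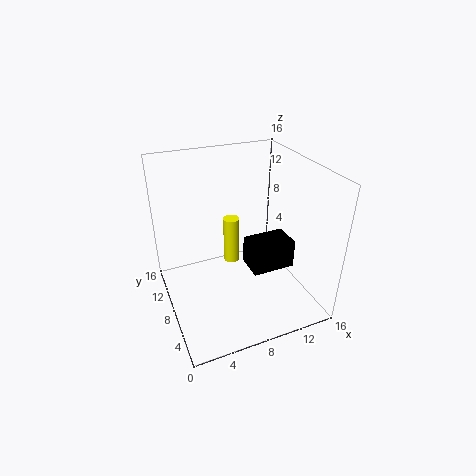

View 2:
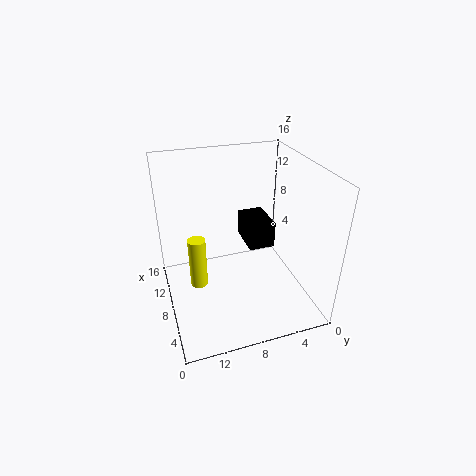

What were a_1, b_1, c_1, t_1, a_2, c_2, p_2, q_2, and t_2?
a_1 = 9
b_1 = 12.5
c_1 = 2
t_1 = 6
a_2 = 8
c_2 = 6
p_2 = 4.5
q_2 = 3
t_2 = 3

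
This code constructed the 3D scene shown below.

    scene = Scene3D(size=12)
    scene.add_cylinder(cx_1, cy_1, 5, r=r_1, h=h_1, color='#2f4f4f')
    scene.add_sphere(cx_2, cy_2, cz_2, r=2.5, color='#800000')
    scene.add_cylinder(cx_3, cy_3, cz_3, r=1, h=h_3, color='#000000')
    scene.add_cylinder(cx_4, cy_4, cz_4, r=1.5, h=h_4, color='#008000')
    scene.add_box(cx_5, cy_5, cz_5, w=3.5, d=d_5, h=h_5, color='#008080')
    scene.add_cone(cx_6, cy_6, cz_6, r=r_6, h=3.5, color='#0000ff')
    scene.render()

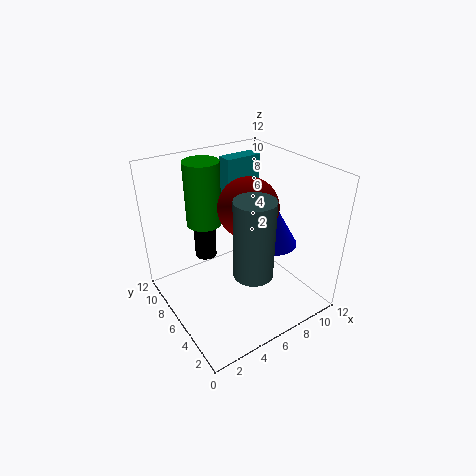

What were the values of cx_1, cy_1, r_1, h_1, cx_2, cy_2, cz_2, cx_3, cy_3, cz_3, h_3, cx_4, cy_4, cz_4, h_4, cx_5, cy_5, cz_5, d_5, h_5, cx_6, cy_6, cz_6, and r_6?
cx_1 = 5, cy_1 = 2.5, r_1 = 1.5, h_1 = 6, cx_2 = 7, cy_2 = 6, cz_2 = 8.5, cx_3 = 5, cy_3 = 10, cz_3 = 2.5, h_3 = 4.5, cx_4 = 4.5, cy_4 = 9, cz_4 = 6.5, h_4 = 5.5, cx_5 = 8, cy_5 = 10.5, cz_5 = 7, d_5 = 1.5, h_5 = 4, cx_6 = 8.5, cy_6 = 4.5, cz_6 = 5.5, r_6 = 2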